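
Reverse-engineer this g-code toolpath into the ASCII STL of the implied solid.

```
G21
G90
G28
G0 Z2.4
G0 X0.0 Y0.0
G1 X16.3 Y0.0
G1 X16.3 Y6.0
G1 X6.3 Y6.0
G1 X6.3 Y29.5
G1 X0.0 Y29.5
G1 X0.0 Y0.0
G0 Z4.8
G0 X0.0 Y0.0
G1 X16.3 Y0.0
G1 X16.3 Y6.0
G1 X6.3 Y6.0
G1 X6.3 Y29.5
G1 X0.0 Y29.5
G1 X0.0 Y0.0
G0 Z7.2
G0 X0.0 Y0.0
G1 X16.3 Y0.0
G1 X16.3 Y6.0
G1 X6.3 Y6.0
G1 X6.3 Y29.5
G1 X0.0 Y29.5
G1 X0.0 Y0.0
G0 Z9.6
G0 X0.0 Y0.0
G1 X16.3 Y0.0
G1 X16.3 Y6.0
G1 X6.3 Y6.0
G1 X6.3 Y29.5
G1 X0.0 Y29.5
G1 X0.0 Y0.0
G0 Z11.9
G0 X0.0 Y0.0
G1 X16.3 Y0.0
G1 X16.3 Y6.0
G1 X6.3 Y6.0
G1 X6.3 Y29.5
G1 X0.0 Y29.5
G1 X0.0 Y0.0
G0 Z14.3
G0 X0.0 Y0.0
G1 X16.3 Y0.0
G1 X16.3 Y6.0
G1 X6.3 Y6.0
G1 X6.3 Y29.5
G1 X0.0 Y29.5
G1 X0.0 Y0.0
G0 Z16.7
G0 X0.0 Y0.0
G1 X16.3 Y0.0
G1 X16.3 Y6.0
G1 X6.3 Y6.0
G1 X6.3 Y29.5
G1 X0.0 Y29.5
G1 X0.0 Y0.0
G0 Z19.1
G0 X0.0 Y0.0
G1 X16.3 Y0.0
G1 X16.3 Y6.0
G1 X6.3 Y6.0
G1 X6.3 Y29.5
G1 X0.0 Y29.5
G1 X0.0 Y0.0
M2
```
solid part
  facet normal 0.0000 0.0000 -1.0000
    outer loop
      vertex 16.3 6.0 0.0
      vertex 16.3 0.0 0.0
      vertex 0.0 0.0 0.0
    endloop
  endfacet
  facet normal 0.0000 0.0000 -1.0000
    outer loop
      vertex 6.3 6.0 0.0
      vertex 16.3 6.0 0.0
      vertex 0.0 0.0 0.0
    endloop
  endfacet
  facet normal 0.0000 0.0000 -1.0000
    outer loop
      vertex 6.3 29.5 0.0
      vertex 6.3 6.0 0.0
      vertex 0.0 0.0 0.0
    endloop
  endfacet
  facet normal 0.0000 0.0000 -1.0000
    outer loop
      vertex 0.0 29.5 0.0
      vertex 6.3 29.5 0.0
      vertex 0.0 0.0 0.0
    endloop
  endfacet
  facet normal 0.0000 0.0000 1.0000
    outer loop
      vertex 0.0 0.0 19.1
      vertex 16.3 0.0 19.1
      vertex 16.3 6.0 19.1
    endloop
  endfacet
  facet normal 0.0000 0.0000 1.0000
    outer loop
      vertex 0.0 0.0 19.1
      vertex 16.3 6.0 19.1
      vertex 6.3 6.0 19.1
    endloop
  endfacet
  facet normal 0.0000 0.0000 1.0000
    outer loop
      vertex 0.0 0.0 19.1
      vertex 6.3 6.0 19.1
      vertex 6.3 29.5 19.1
    endloop
  endfacet
  facet normal 0.0000 0.0000 1.0000
    outer loop
      vertex 0.0 0.0 19.1
      vertex 6.3 29.5 19.1
      vertex 0.0 29.5 19.1
    endloop
  endfacet
  facet normal 0.0000 -1.0000 0.0000
    outer loop
      vertex 0.0 0.0 0.0
      vertex 16.3 0.0 0.0
      vertex 16.3 0.0 19.1
    endloop
  endfacet
  facet normal 0.0000 -1.0000 0.0000
    outer loop
      vertex 0.0 0.0 0.0
      vertex 16.3 0.0 19.1
      vertex 0.0 0.0 19.1
    endloop
  endfacet
  facet normal 1.0000 0.0000 0.0000
    outer loop
      vertex 16.3 0.0 0.0
      vertex 16.3 6.0 0.0
      vertex 16.3 6.0 19.1
    endloop
  endfacet
  facet normal 1.0000 0.0000 0.0000
    outer loop
      vertex 16.3 0.0 0.0
      vertex 16.3 6.0 19.1
      vertex 16.3 0.0 19.1
    endloop
  endfacet
  facet normal 0.0000 1.0000 0.0000
    outer loop
      vertex 16.3 6.0 0.0
      vertex 6.3 6.0 0.0
      vertex 6.3 6.0 19.1
    endloop
  endfacet
  facet normal 0.0000 1.0000 0.0000
    outer loop
      vertex 16.3 6.0 0.0
      vertex 6.3 6.0 19.1
      vertex 16.3 6.0 19.1
    endloop
  endfacet
  facet normal 1.0000 0.0000 0.0000
    outer loop
      vertex 6.3 6.0 0.0
      vertex 6.3 29.5 0.0
      vertex 6.3 29.5 19.1
    endloop
  endfacet
  facet normal 1.0000 0.0000 0.0000
    outer loop
      vertex 6.3 6.0 0.0
      vertex 6.3 29.5 19.1
      vertex 6.3 6.0 19.1
    endloop
  endfacet
  facet normal 0.0000 1.0000 0.0000
    outer loop
      vertex 6.3 29.5 0.0
      vertex 0.0 29.5 0.0
      vertex 0.0 29.5 19.1
    endloop
  endfacet
  facet normal 0.0000 1.0000 0.0000
    outer loop
      vertex 6.3 29.5 0.0
      vertex 0.0 29.5 19.1
      vertex 6.3 29.5 19.1
    endloop
  endfacet
  facet normal -1.0000 0.0000 0.0000
    outer loop
      vertex 0.0 29.5 0.0
      vertex 0.0 0.0 0.0
      vertex 0.0 0.0 19.1
    endloop
  endfacet
  facet normal -1.0000 0.0000 0.0000
    outer loop
      vertex 0.0 29.5 0.0
      vertex 0.0 0.0 19.1
      vertex 0.0 29.5 19.1
    endloop
  endfacet
endsolid part

The G0 Z moves step by Δz≈2.4 mm. Every layer's G1 loop is the same polygon, so the solid is a straight extrusion of it from z=0 to z≈19.1. Closing with flat bottom and top caps and triangulating gives 20 facets — an L-shaped prism: outer 16.3 × 29.5 mm, arm thicknesses ≈ 6 mm (horizontal) and 6.3 mm (vertical), extruded 19.1 mm in z.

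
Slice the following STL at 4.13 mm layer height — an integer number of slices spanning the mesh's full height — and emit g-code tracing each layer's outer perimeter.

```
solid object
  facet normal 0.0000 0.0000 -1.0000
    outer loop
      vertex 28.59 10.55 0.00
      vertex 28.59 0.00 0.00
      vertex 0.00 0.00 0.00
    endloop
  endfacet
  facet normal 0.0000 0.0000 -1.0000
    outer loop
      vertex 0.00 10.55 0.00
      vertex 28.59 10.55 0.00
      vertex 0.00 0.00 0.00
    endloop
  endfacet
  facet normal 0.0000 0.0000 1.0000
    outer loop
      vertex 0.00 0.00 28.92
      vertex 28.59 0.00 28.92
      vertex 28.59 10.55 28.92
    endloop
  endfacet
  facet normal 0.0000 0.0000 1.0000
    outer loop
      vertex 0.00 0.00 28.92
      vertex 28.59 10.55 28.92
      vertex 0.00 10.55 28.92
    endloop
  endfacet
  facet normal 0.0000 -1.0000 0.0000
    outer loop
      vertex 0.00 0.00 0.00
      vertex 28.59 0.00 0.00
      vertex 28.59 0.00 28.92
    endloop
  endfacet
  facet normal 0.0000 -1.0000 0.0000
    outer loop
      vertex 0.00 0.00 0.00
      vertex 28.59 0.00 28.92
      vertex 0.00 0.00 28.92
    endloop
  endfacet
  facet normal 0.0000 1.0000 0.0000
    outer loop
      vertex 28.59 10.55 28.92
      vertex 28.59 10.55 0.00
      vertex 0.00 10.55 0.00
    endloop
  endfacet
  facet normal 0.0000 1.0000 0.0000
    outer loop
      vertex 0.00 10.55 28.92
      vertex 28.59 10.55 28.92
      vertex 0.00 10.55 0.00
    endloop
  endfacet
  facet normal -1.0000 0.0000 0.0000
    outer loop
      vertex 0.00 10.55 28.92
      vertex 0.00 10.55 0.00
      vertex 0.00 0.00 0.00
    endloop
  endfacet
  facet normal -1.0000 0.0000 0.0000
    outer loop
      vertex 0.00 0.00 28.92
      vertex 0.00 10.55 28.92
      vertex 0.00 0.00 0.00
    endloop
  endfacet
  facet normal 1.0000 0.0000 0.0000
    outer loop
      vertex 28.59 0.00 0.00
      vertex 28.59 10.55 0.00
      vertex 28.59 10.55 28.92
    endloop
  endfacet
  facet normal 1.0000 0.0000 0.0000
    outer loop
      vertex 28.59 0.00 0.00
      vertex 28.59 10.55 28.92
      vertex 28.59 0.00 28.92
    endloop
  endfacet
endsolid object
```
; perimeter-only toolpath
G21 ; units = mm
G90 ; absolute positioning
G28 ; home
; layer 1
G0 Z4.13
G0 X0.00 Y0.00
G1 X28.59 Y0.00
G1 X28.59 Y10.55
G1 X0.00 Y10.55
G1 X0.00 Y0.00
; layer 2
G0 Z8.26
G0 X0.00 Y0.00
G1 X28.59 Y0.00
G1 X28.59 Y10.55
G1 X0.00 Y10.55
G1 X0.00 Y0.00
; layer 3
G0 Z12.39
G0 X0.00 Y0.00
G1 X28.59 Y0.00
G1 X28.59 Y10.55
G1 X0.00 Y10.55
G1 X0.00 Y0.00
; layer 4
G0 Z16.53
G0 X0.00 Y0.00
G1 X28.59 Y0.00
G1 X28.59 Y10.55
G1 X0.00 Y10.55
G1 X0.00 Y0.00
; layer 5
G0 Z20.66
G0 X0.00 Y0.00
G1 X28.59 Y0.00
G1 X28.59 Y10.55
G1 X0.00 Y10.55
G1 X0.00 Y0.00
; layer 6
G0 Z24.79
G0 X0.00 Y0.00
G1 X28.59 Y0.00
G1 X28.59 Y10.55
G1 X0.00 Y10.55
G1 X0.00 Y0.00
; layer 7
G0 Z28.92
G0 X0.00 Y0.00
G1 X28.59 Y0.00
G1 X28.59 Y10.55
G1 X0.00 Y10.55
G1 X0.00 Y0.00
M2 ; end

The solid is a rectangular box, roughly 28.6 × 10.6 mm footprint and 28.9 mm tall. Slicing at Δz = 4.13 mm — 7 equal slices spanning the solid's height, so layer i sits at z = i·h/7 — gives 7 non-empty perimeters. Each is a 4-segment closed polygon; G0 lifts to the layer z and rapids to the start vertex, then G1 traces the edges.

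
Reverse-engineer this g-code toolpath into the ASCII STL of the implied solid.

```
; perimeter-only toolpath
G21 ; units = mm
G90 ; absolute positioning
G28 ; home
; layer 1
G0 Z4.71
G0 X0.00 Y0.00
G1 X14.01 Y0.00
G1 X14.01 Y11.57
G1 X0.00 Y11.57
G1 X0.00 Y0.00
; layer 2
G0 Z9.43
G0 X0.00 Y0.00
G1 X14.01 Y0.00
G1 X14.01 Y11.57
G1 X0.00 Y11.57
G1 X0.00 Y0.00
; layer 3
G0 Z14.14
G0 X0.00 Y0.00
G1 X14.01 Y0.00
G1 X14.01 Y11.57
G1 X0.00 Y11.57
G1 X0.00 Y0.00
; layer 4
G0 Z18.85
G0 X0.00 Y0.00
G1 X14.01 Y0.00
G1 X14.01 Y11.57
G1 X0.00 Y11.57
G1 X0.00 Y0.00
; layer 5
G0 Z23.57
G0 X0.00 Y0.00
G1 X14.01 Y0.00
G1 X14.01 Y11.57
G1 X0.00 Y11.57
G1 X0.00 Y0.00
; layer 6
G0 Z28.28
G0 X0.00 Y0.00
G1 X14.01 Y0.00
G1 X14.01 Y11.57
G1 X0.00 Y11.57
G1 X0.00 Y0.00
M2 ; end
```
solid part
  facet normal 0.0000 0.0000 -1.0000
    outer loop
      vertex 14.01 11.57 0.00
      vertex 14.01 0.00 0.00
      vertex 0.00 0.00 0.00
    endloop
  endfacet
  facet normal 0.0000 0.0000 -1.0000
    outer loop
      vertex 0.00 11.57 0.00
      vertex 14.01 11.57 0.00
      vertex 0.00 0.00 0.00
    endloop
  endfacet
  facet normal 0.0000 0.0000 1.0000
    outer loop
      vertex 0.00 0.00 28.28
      vertex 14.01 0.00 28.28
      vertex 14.01 11.57 28.28
    endloop
  endfacet
  facet normal 0.0000 0.0000 1.0000
    outer loop
      vertex 0.00 0.00 28.28
      vertex 14.01 11.57 28.28
      vertex 0.00 11.57 28.28
    endloop
  endfacet
  facet normal 0.0000 -1.0000 0.0000
    outer loop
      vertex 0.00 0.00 0.00
      vertex 14.01 0.00 0.00
      vertex 14.01 0.00 28.28
    endloop
  endfacet
  facet normal 0.0000 -1.0000 0.0000
    outer loop
      vertex 0.00 0.00 0.00
      vertex 14.01 0.00 28.28
      vertex 0.00 0.00 28.28
    endloop
  endfacet
  facet normal 0.0000 1.0000 0.0000
    outer loop
      vertex 14.01 11.57 28.28
      vertex 14.01 11.57 0.00
      vertex 0.00 11.57 0.00
    endloop
  endfacet
  facet normal 0.0000 1.0000 0.0000
    outer loop
      vertex 0.00 11.57 28.28
      vertex 14.01 11.57 28.28
      vertex 0.00 11.57 0.00
    endloop
  endfacet
  facet normal -1.0000 0.0000 0.0000
    outer loop
      vertex 0.00 11.57 28.28
      vertex 0.00 11.57 0.00
      vertex 0.00 0.00 0.00
    endloop
  endfacet
  facet normal -1.0000 0.0000 0.0000
    outer loop
      vertex 0.00 0.00 28.28
      vertex 0.00 11.57 28.28
      vertex 0.00 0.00 0.00
    endloop
  endfacet
  facet normal 1.0000 0.0000 0.0000
    outer loop
      vertex 14.01 0.00 0.00
      vertex 14.01 11.57 0.00
      vertex 14.01 11.57 28.28
    endloop
  endfacet
  facet normal 1.0000 0.0000 0.0000
    outer loop
      vertex 14.01 0.00 0.00
      vertex 14.01 11.57 28.28
      vertex 14.01 0.00 28.28
    endloop
  endfacet
endsolid part

The G0 Z moves step by Δz≈4.71 mm. Every layer's G1 loop is the same polygon, so the solid is a straight extrusion of it from z=0 to z≈28.3. Closing with flat bottom and top caps and triangulating gives 12 facets — a rectangular box, roughly 14 × 11.6 mm footprint and 28.3 mm tall.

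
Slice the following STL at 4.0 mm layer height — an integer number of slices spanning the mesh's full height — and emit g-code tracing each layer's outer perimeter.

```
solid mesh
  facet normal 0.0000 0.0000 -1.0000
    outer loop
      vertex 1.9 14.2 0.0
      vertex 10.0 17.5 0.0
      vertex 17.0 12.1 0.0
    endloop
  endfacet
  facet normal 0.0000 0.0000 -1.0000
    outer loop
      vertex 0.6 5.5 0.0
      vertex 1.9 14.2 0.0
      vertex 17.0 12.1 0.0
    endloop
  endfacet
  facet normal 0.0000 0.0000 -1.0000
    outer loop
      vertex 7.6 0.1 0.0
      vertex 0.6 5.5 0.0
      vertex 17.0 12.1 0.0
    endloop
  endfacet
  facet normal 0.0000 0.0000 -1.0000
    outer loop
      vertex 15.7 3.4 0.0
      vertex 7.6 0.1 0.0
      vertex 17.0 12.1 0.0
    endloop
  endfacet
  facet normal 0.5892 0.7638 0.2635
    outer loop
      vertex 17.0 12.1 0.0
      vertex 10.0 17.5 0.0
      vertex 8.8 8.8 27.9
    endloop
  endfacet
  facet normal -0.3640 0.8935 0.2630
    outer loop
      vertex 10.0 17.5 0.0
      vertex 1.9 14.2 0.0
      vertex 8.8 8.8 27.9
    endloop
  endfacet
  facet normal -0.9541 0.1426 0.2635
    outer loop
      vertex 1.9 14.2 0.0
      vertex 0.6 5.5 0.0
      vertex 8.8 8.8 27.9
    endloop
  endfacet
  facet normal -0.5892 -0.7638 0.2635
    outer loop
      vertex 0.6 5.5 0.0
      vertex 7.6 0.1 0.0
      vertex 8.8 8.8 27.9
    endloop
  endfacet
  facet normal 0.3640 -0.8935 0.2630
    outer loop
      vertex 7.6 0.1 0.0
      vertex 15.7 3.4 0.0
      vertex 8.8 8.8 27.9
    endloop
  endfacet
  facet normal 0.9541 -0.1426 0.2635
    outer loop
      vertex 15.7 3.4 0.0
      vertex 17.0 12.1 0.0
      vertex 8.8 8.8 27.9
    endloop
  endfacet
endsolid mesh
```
; perimeter-only toolpath
G21 ; units = mm
G90 ; absolute positioning
G28 ; home
; layer 1
G0 Z4.0
G0 X15.8 Y11.6
G1 X9.8 Y16.3
G1 X2.9 Y13.4
G1 X1.8 Y6.0
G1 X7.8 Y1.3
G1 X14.7 Y4.2
G1 X15.8 Y11.6
; layer 2
G0 Z8.0
G0 X14.7 Y11.2
G1 X9.7 Y15.0
G1 X3.9 Y12.7
G1 X2.9 Y6.4
G1 X7.9 Y2.6
G1 X13.7 Y4.9
G1 X14.7 Y11.2
; layer 3
G0 Z12.0
G0 X13.5 Y10.7
G1 X9.5 Y13.8
G1 X4.9 Y11.9
G1 X4.1 Y6.9
G1 X8.1 Y3.8
G1 X12.7 Y5.7
G1 X13.5 Y10.7
; layer 4
G0 Z15.9
G0 X12.3 Y10.2
G1 X9.3 Y12.5
G1 X5.8 Y11.1
G1 X5.3 Y7.4
G1 X8.3 Y5.1
G1 X11.8 Y6.5
G1 X12.3 Y10.2
; layer 5
G0 Z19.9
G0 X11.1 Y9.7
G1 X9.1 Y11.3
G1 X6.8 Y10.3
G1 X6.5 Y7.9
G1 X8.5 Y6.3
G1 X10.8 Y7.3
G1 X11.1 Y9.7
; layer 6
G0 Z23.9
G0 X10.0 Y9.3
G1 X9.0 Y10.0
G1 X7.8 Y9.6
G1 X7.6 Y8.3
G1 X8.6 Y7.6
G1 X9.8 Y8.0
G1 X10.0 Y9.3
M2 ; end

The solid is a regular 6-sided pyramid, base circumscribed radius ≈ 8.8 mm, apex at z ≈ 27.9 mm. Slicing at Δz = 4.0 mm — 7 equal slices spanning the solid's height, so layer i sits at z = i·h/7 — gives 6 non-empty perimeters. Each is a 6-segment closed polygon; G0 lifts to the layer z and rapids to the start vertex, then G1 traces the edges. The cross-section shrinks linearly with z (the slice at the apex is degenerate and omitted).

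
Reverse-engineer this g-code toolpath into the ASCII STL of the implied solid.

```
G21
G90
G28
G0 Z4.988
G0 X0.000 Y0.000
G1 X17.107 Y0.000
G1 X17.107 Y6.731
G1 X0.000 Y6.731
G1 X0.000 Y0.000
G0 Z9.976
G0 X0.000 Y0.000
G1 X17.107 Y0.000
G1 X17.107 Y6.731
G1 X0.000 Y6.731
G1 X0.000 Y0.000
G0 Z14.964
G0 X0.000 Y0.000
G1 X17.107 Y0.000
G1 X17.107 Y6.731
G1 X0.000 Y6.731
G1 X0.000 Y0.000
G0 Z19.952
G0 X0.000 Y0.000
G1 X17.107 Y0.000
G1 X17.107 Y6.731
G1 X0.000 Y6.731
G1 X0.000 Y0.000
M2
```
solid part
  facet normal 0.0000 0.0000 -1.0000
    outer loop
      vertex 17.107 6.731 0.000
      vertex 17.107 0.000 0.000
      vertex 0.000 0.000 0.000
    endloop
  endfacet
  facet normal 0.0000 0.0000 -1.0000
    outer loop
      vertex 0.000 6.731 0.000
      vertex 17.107 6.731 0.000
      vertex 0.000 0.000 0.000
    endloop
  endfacet
  facet normal 0.0000 0.0000 1.0000
    outer loop
      vertex 0.000 0.000 19.952
      vertex 17.107 0.000 19.952
      vertex 17.107 6.731 19.952
    endloop
  endfacet
  facet normal 0.0000 0.0000 1.0000
    outer loop
      vertex 0.000 0.000 19.952
      vertex 17.107 6.731 19.952
      vertex 0.000 6.731 19.952
    endloop
  endfacet
  facet normal 0.0000 -1.0000 0.0000
    outer loop
      vertex 0.000 0.000 0.000
      vertex 17.107 0.000 0.000
      vertex 17.107 0.000 19.952
    endloop
  endfacet
  facet normal 0.0000 -1.0000 0.0000
    outer loop
      vertex 0.000 0.000 0.000
      vertex 17.107 0.000 19.952
      vertex 0.000 0.000 19.952
    endloop
  endfacet
  facet normal 0.0000 1.0000 0.0000
    outer loop
      vertex 17.107 6.731 19.952
      vertex 17.107 6.731 0.000
      vertex 0.000 6.731 0.000
    endloop
  endfacet
  facet normal 0.0000 1.0000 0.0000
    outer loop
      vertex 0.000 6.731 19.952
      vertex 17.107 6.731 19.952
      vertex 0.000 6.731 0.000
    endloop
  endfacet
  facet normal -1.0000 0.0000 0.0000
    outer loop
      vertex 0.000 6.731 19.952
      vertex 0.000 6.731 0.000
      vertex 0.000 0.000 0.000
    endloop
  endfacet
  facet normal -1.0000 0.0000 0.0000
    outer loop
      vertex 0.000 0.000 19.952
      vertex 0.000 6.731 19.952
      vertex 0.000 0.000 0.000
    endloop
  endfacet
  facet normal 1.0000 0.0000 0.0000
    outer loop
      vertex 17.107 0.000 0.000
      vertex 17.107 6.731 0.000
      vertex 17.107 6.731 19.952
    endloop
  endfacet
  facet normal 1.0000 0.0000 0.0000
    outer loop
      vertex 17.107 0.000 0.000
      vertex 17.107 6.731 19.952
      vertex 17.107 0.000 19.952
    endloop
  endfacet
endsolid part

The G0 Z moves step by Δz≈4.988 mm. Every layer's G1 loop is the same polygon, so the solid is a straight extrusion of it from z=0 to z≈20. Closing with flat bottom and top caps and triangulating gives 12 facets — a rectangular box, roughly 17.1 × 6.73 mm footprint and 20 mm tall.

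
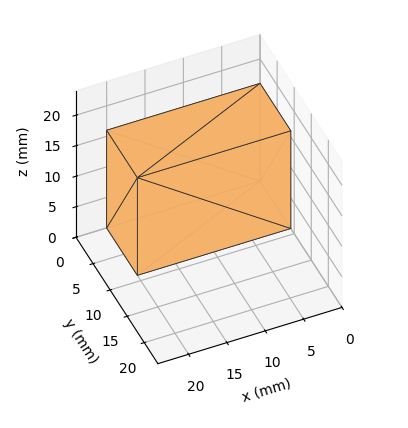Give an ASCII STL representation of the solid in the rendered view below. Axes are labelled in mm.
Reading the render: the shape is a rectangular box, roughly 20 × 9 mm footprint and 16 mm tall (dimensions read to the nearest mm from the axis ticks). For the STL, each face is triangulated and given an outward normal.

solid part
  facet normal 0.0000 0.0000 -1.0000
    outer loop
      vertex 20.000 9.000 0.000
      vertex 20.000 0.000 0.000
      vertex 0.000 0.000 0.000
    endloop
  endfacet
  facet normal 0.0000 0.0000 -1.0000
    outer loop
      vertex 0.000 9.000 0.000
      vertex 20.000 9.000 0.000
      vertex 0.000 0.000 0.000
    endloop
  endfacet
  facet normal 0.0000 0.0000 1.0000
    outer loop
      vertex 0.000 0.000 16.000
      vertex 20.000 0.000 16.000
      vertex 20.000 9.000 16.000
    endloop
  endfacet
  facet normal 0.0000 0.0000 1.0000
    outer loop
      vertex 0.000 0.000 16.000
      vertex 20.000 9.000 16.000
      vertex 0.000 9.000 16.000
    endloop
  endfacet
  facet normal 0.0000 -1.0000 0.0000
    outer loop
      vertex 0.000 0.000 0.000
      vertex 20.000 0.000 0.000
      vertex 20.000 0.000 16.000
    endloop
  endfacet
  facet normal 0.0000 -1.0000 0.0000
    outer loop
      vertex 0.000 0.000 0.000
      vertex 20.000 0.000 16.000
      vertex 0.000 0.000 16.000
    endloop
  endfacet
  facet normal 0.0000 1.0000 0.0000
    outer loop
      vertex 20.000 9.000 16.000
      vertex 20.000 9.000 0.000
      vertex 0.000 9.000 0.000
    endloop
  endfacet
  facet normal 0.0000 1.0000 0.0000
    outer loop
      vertex 0.000 9.000 16.000
      vertex 20.000 9.000 16.000
      vertex 0.000 9.000 0.000
    endloop
  endfacet
  facet normal -1.0000 0.0000 0.0000
    outer loop
      vertex 0.000 9.000 16.000
      vertex 0.000 9.000 0.000
      vertex 0.000 0.000 0.000
    endloop
  endfacet
  facet normal -1.0000 0.0000 0.0000
    outer loop
      vertex 0.000 0.000 16.000
      vertex 0.000 9.000 16.000
      vertex 0.000 0.000 0.000
    endloop
  endfacet
  facet normal 1.0000 0.0000 0.0000
    outer loop
      vertex 20.000 0.000 0.000
      vertex 20.000 9.000 0.000
      vertex 20.000 9.000 16.000
    endloop
  endfacet
  facet normal 1.0000 0.0000 0.0000
    outer loop
      vertex 20.000 0.000 0.000
      vertex 20.000 9.000 16.000
      vertex 20.000 0.000 16.000
    endloop
  endfacet
endsolid part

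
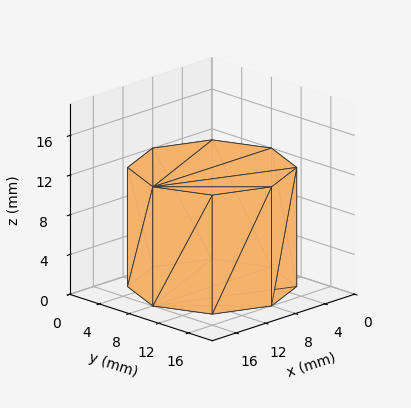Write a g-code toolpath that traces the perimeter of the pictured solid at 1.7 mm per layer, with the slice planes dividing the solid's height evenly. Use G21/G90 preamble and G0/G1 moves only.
Reading the render: the shape is a regular 8-sided prism (a cylinder approximated with 8 flat sides), circumscribed radius ≈ 8 mm, height ≈ 12 mm (dimensions read to the nearest mm from the axis ticks). For the g-code, the solid's height is divided into equal slices at the stated Δz and each level perimeter traced with G1 moves after a G0 lift.

; perimeter-only toolpath
G21 ; units = mm
G90 ; absolute positioning
G28 ; home
; layer 1
G0 Z1.7
G0 X16.0 Y8.0
G1 X13.7 Y13.7
G1 X8.0 Y16.0
G1 X2.3 Y13.7
G1 X0.0 Y8.0
G1 X2.3 Y2.3
G1 X8.0 Y0.0
G1 X13.7 Y2.3
G1 X16.0 Y8.0
; layer 2
G0 Z3.4
G0 X16.0 Y8.0
G1 X13.7 Y13.7
G1 X8.0 Y16.0
G1 X2.3 Y13.7
G1 X0.0 Y8.0
G1 X2.3 Y2.3
G1 X8.0 Y0.0
G1 X13.7 Y2.3
G1 X16.0 Y8.0
; layer 3
G0 Z5.1
G0 X16.0 Y8.0
G1 X13.7 Y13.7
G1 X8.0 Y16.0
G1 X2.3 Y13.7
G1 X0.0 Y8.0
G1 X2.3 Y2.3
G1 X8.0 Y0.0
G1 X13.7 Y2.3
G1 X16.0 Y8.0
; layer 4
G0 Z6.9
G0 X16.0 Y8.0
G1 X13.7 Y13.7
G1 X8.0 Y16.0
G1 X2.3 Y13.7
G1 X0.0 Y8.0
G1 X2.3 Y2.3
G1 X8.0 Y0.0
G1 X13.7 Y2.3
G1 X16.0 Y8.0
; layer 5
G0 Z8.6
G0 X16.0 Y8.0
G1 X13.7 Y13.7
G1 X8.0 Y16.0
G1 X2.3 Y13.7
G1 X0.0 Y8.0
G1 X2.3 Y2.3
G1 X8.0 Y0.0
G1 X13.7 Y2.3
G1 X16.0 Y8.0
; layer 6
G0 Z10.3
G0 X16.0 Y8.0
G1 X13.7 Y13.7
G1 X8.0 Y16.0
G1 X2.3 Y13.7
G1 X0.0 Y8.0
G1 X2.3 Y2.3
G1 X8.0 Y0.0
G1 X13.7 Y2.3
G1 X16.0 Y8.0
; layer 7
G0 Z12.0
G0 X16.0 Y8.0
G1 X13.7 Y13.7
G1 X8.0 Y16.0
G1 X2.3 Y13.7
G1 X0.0 Y8.0
G1 X2.3 Y2.3
G1 X8.0 Y0.0
G1 X13.7 Y2.3
G1 X16.0 Y8.0
M2 ; end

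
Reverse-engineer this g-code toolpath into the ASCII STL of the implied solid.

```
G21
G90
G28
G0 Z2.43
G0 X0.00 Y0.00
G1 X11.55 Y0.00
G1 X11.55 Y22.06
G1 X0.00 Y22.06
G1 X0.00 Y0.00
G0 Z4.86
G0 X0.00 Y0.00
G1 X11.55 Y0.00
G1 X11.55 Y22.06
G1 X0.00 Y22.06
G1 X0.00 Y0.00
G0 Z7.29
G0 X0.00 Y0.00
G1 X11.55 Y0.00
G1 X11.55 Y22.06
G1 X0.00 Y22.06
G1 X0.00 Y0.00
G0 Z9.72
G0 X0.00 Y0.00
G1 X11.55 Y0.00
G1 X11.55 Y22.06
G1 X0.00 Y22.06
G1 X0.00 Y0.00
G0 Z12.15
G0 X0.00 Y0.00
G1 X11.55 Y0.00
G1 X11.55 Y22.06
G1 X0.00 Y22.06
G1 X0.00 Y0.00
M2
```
solid part
  facet normal 0.0000 0.0000 -1.0000
    outer loop
      vertex 11.55 22.06 0.00
      vertex 11.55 0.00 0.00
      vertex 0.00 0.00 0.00
    endloop
  endfacet
  facet normal 0.0000 0.0000 -1.0000
    outer loop
      vertex 0.00 22.06 0.00
      vertex 11.55 22.06 0.00
      vertex 0.00 0.00 0.00
    endloop
  endfacet
  facet normal 0.0000 0.0000 1.0000
    outer loop
      vertex 0.00 0.00 12.15
      vertex 11.55 0.00 12.15
      vertex 11.55 22.06 12.15
    endloop
  endfacet
  facet normal 0.0000 0.0000 1.0000
    outer loop
      vertex 0.00 0.00 12.15
      vertex 11.55 22.06 12.15
      vertex 0.00 22.06 12.15
    endloop
  endfacet
  facet normal 0.0000 -1.0000 0.0000
    outer loop
      vertex 0.00 0.00 0.00
      vertex 11.55 0.00 0.00
      vertex 11.55 0.00 12.15
    endloop
  endfacet
  facet normal 0.0000 -1.0000 0.0000
    outer loop
      vertex 0.00 0.00 0.00
      vertex 11.55 0.00 12.15
      vertex 0.00 0.00 12.15
    endloop
  endfacet
  facet normal 0.0000 1.0000 0.0000
    outer loop
      vertex 11.55 22.06 12.15
      vertex 11.55 22.06 0.00
      vertex 0.00 22.06 0.00
    endloop
  endfacet
  facet normal 0.0000 1.0000 0.0000
    outer loop
      vertex 0.00 22.06 12.15
      vertex 11.55 22.06 12.15
      vertex 0.00 22.06 0.00
    endloop
  endfacet
  facet normal -1.0000 0.0000 0.0000
    outer loop
      vertex 0.00 22.06 12.15
      vertex 0.00 22.06 0.00
      vertex 0.00 0.00 0.00
    endloop
  endfacet
  facet normal -1.0000 0.0000 0.0000
    outer loop
      vertex 0.00 0.00 12.15
      vertex 0.00 22.06 12.15
      vertex 0.00 0.00 0.00
    endloop
  endfacet
  facet normal 1.0000 0.0000 0.0000
    outer loop
      vertex 11.55 0.00 0.00
      vertex 11.55 22.06 0.00
      vertex 11.55 22.06 12.15
    endloop
  endfacet
  facet normal 1.0000 0.0000 0.0000
    outer loop
      vertex 11.55 0.00 0.00
      vertex 11.55 22.06 12.15
      vertex 11.55 0.00 12.15
    endloop
  endfacet
endsolid part

The G0 Z moves step by Δz≈2.43 mm. Every layer's G1 loop is the same polygon, so the solid is a straight extrusion of it from z=0 to z≈12.2. Closing with flat bottom and top caps and triangulating gives 12 facets — a rectangular box, roughly 11.6 × 22.1 mm footprint and 12.2 mm tall.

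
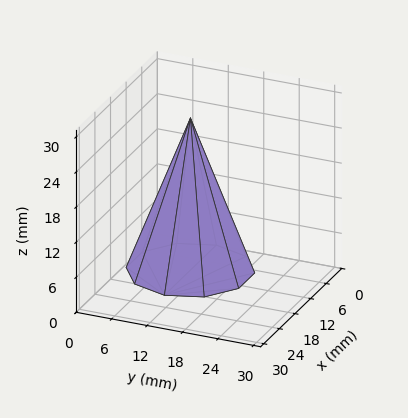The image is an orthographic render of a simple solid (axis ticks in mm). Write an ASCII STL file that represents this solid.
Reading the render: the shape is a regular 10-sided pyramid, base circumscribed radius ≈ 10 mm, apex at z ≈ 26 mm (dimensions read to the nearest mm from the axis ticks). For the STL, each face is triangulated and given an outward normal.

solid part
  facet normal 0.0000 0.0000 -1.0000
    outer loop
      vertex 13.090 19.511 0.000
      vertex 18.090 15.878 0.000
      vertex 20.000 10.000 0.000
    endloop
  endfacet
  facet normal 0.0000 0.0000 -1.0000
    outer loop
      vertex 6.910 19.511 0.000
      vertex 13.090 19.511 0.000
      vertex 20.000 10.000 0.000
    endloop
  endfacet
  facet normal 0.0000 0.0000 -1.0000
    outer loop
      vertex 1.910 15.878 0.000
      vertex 6.910 19.511 0.000
      vertex 20.000 10.000 0.000
    endloop
  endfacet
  facet normal 0.0000 0.0000 -1.0000
    outer loop
      vertex 0.000 10.000 0.000
      vertex 1.910 15.878 0.000
      vertex 20.000 10.000 0.000
    endloop
  endfacet
  facet normal 0.0000 0.0000 -1.0000
    outer loop
      vertex 1.910 4.122 0.000
      vertex 0.000 10.000 0.000
      vertex 20.000 10.000 0.000
    endloop
  endfacet
  facet normal 0.0000 0.0000 -1.0000
    outer loop
      vertex 6.910 0.489 0.000
      vertex 1.910 4.122 0.000
      vertex 20.000 10.000 0.000
    endloop
  endfacet
  facet normal 0.0000 0.0000 -1.0000
    outer loop
      vertex 13.090 0.489 0.000
      vertex 6.910 0.489 0.000
      vertex 20.000 10.000 0.000
    endloop
  endfacet
  facet normal 0.0000 0.0000 -1.0000
    outer loop
      vertex 18.090 4.122 0.000
      vertex 13.090 0.489 0.000
      vertex 20.000 10.000 0.000
    endloop
  endfacet
  facet normal 0.8932 0.2902 0.3435
    outer loop
      vertex 20.000 10.000 0.000
      vertex 18.090 15.878 0.000
      vertex 10.000 10.000 26.000
    endloop
  endfacet
  facet normal 0.5520 0.7598 0.3435
    outer loop
      vertex 18.090 15.878 0.000
      vertex 13.090 19.511 0.000
      vertex 10.000 10.000 26.000
    endloop
  endfacet
  facet normal 0.0000 0.9391 0.3435
    outer loop
      vertex 13.090 19.511 0.000
      vertex 6.910 19.511 0.000
      vertex 10.000 10.000 26.000
    endloop
  endfacet
  facet normal -0.5520 0.7598 0.3435
    outer loop
      vertex 6.910 19.511 0.000
      vertex 1.910 15.878 0.000
      vertex 10.000 10.000 26.000
    endloop
  endfacet
  facet normal -0.8932 0.2902 0.3435
    outer loop
      vertex 1.910 15.878 0.000
      vertex 0.000 10.000 0.000
      vertex 10.000 10.000 26.000
    endloop
  endfacet
  facet normal -0.8932 -0.2902 0.3435
    outer loop
      vertex 0.000 10.000 0.000
      vertex 1.910 4.122 0.000
      vertex 10.000 10.000 26.000
    endloop
  endfacet
  facet normal -0.5520 -0.7598 0.3435
    outer loop
      vertex 1.910 4.122 0.000
      vertex 6.910 0.489 0.000
      vertex 10.000 10.000 26.000
    endloop
  endfacet
  facet normal 0.0000 -0.9391 0.3435
    outer loop
      vertex 6.910 0.489 0.000
      vertex 13.090 0.489 0.000
      vertex 10.000 10.000 26.000
    endloop
  endfacet
  facet normal 0.5520 -0.7598 0.3435
    outer loop
      vertex 13.090 0.489 0.000
      vertex 18.090 4.122 0.000
      vertex 10.000 10.000 26.000
    endloop
  endfacet
  facet normal 0.8932 -0.2902 0.3435
    outer loop
      vertex 18.090 4.122 0.000
      vertex 20.000 10.000 0.000
      vertex 10.000 10.000 26.000
    endloop
  endfacet
endsolid part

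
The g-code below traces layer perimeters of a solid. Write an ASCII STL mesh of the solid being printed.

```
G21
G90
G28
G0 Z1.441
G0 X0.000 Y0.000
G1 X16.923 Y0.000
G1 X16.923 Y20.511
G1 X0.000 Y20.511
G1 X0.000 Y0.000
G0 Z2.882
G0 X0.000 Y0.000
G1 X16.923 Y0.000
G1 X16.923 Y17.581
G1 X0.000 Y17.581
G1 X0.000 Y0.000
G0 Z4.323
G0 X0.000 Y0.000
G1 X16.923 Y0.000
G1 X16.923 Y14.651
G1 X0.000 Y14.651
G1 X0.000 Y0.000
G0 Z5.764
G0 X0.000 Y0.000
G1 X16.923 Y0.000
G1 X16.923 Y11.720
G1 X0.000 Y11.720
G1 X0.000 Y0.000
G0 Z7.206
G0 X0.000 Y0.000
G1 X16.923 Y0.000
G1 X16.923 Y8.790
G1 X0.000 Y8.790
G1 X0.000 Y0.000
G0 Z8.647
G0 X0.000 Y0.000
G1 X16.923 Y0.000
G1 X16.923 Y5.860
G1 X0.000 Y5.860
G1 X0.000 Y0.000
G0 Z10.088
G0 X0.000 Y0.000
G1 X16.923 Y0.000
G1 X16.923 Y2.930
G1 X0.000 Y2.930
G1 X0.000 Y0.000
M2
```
solid part
  facet normal 0.0000 0.0000 -1.0000
    outer loop
      vertex 16.923 23.441 0.000
      vertex 16.923 0.000 0.000
      vertex 0.000 0.000 0.000
    endloop
  endfacet
  facet normal 0.0000 0.0000 -1.0000
    outer loop
      vertex 0.000 23.441 0.000
      vertex 16.923 23.441 0.000
      vertex 0.000 0.000 0.000
    endloop
  endfacet
  facet normal 0.0000 -1.0000 0.0000
    outer loop
      vertex 0.000 0.000 0.000
      vertex 16.923 0.000 0.000
      vertex 16.923 0.000 11.529
    endloop
  endfacet
  facet normal 0.0000 -1.0000 0.0000
    outer loop
      vertex 0.000 0.000 0.000
      vertex 16.923 0.000 11.529
      vertex 0.000 0.000 11.529
    endloop
  endfacet
  facet normal 0.0000 0.4413 0.8973
    outer loop
      vertex 0.000 0.000 11.529
      vertex 16.923 0.000 11.529
      vertex 16.923 23.441 0.000
    endloop
  endfacet
  facet normal 0.0000 0.4413 0.8973
    outer loop
      vertex 0.000 0.000 11.529
      vertex 16.923 23.441 0.000
      vertex 0.000 23.441 0.000
    endloop
  endfacet
  facet normal -1.0000 0.0000 0.0000
    outer loop
      vertex 0.000 0.000 11.529
      vertex 0.000 23.441 0.000
      vertex 0.000 0.000 0.000
    endloop
  endfacet
  facet normal 1.0000 0.0000 0.0000
    outer loop
      vertex 16.923 0.000 0.000
      vertex 16.923 23.441 0.000
      vertex 16.923 0.000 11.529
    endloop
  endfacet
endsolid part

The G0 Z moves step by Δz≈1.441 mm. The G1 loops shrink linearly with z, so the solid tapers from its base footprint up to z≈11.5. Closing with a flat bottom cap and the tapered top and triangulating gives 8 facets — a wedge (ramp): 16.9 × 23.4 mm base, rising to 11.5 mm along the y=0 edge and sloping linearly to z=0 at y=23.4.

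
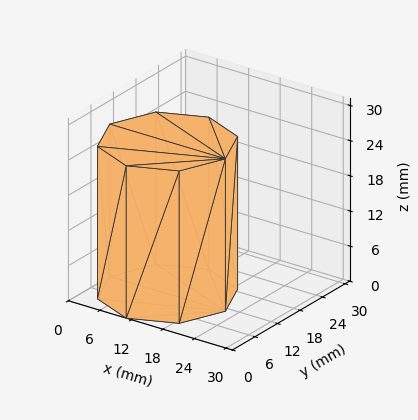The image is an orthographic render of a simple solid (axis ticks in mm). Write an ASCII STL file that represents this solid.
Reading the render: the shape is a regular 8-sided prism (a cylinder approximated with 8 flat sides), circumscribed radius ≈ 11 mm, height ≈ 26 mm (dimensions read to the nearest mm from the axis ticks). For the STL, each face is triangulated and given an outward normal.

solid part
  facet normal 0.0000 0.0000 -1.0000
    outer loop
      vertex 11.00 22.00 0.00
      vertex 18.78 18.78 0.00
      vertex 22.00 11.00 0.00
    endloop
  endfacet
  facet normal 0.0000 0.0000 -1.0000
    outer loop
      vertex 3.22 18.78 0.00
      vertex 11.00 22.00 0.00
      vertex 22.00 11.00 0.00
    endloop
  endfacet
  facet normal 0.0000 0.0000 -1.0000
    outer loop
      vertex 0.00 11.00 0.00
      vertex 3.22 18.78 0.00
      vertex 22.00 11.00 0.00
    endloop
  endfacet
  facet normal 0.0000 0.0000 -1.0000
    outer loop
      vertex 3.22 3.22 0.00
      vertex 0.00 11.00 0.00
      vertex 22.00 11.00 0.00
    endloop
  endfacet
  facet normal 0.0000 0.0000 -1.0000
    outer loop
      vertex 11.00 0.00 0.00
      vertex 3.22 3.22 0.00
      vertex 22.00 11.00 0.00
    endloop
  endfacet
  facet normal 0.0000 0.0000 -1.0000
    outer loop
      vertex 18.78 3.22 0.00
      vertex 11.00 0.00 0.00
      vertex 22.00 11.00 0.00
    endloop
  endfacet
  facet normal 0.0000 0.0000 1.0000
    outer loop
      vertex 22.00 11.00 26.00
      vertex 18.78 18.78 26.00
      vertex 11.00 22.00 26.00
    endloop
  endfacet
  facet normal 0.0000 0.0000 1.0000
    outer loop
      vertex 22.00 11.00 26.00
      vertex 11.00 22.00 26.00
      vertex 3.22 18.78 26.00
    endloop
  endfacet
  facet normal 0.0000 0.0000 1.0000
    outer loop
      vertex 22.00 11.00 26.00
      vertex 3.22 18.78 26.00
      vertex 0.00 11.00 26.00
    endloop
  endfacet
  facet normal 0.0000 0.0000 1.0000
    outer loop
      vertex 22.00 11.00 26.00
      vertex 0.00 11.00 26.00
      vertex 3.22 3.22 26.00
    endloop
  endfacet
  facet normal 0.0000 0.0000 1.0000
    outer loop
      vertex 22.00 11.00 26.00
      vertex 3.22 3.22 26.00
      vertex 11.00 0.00 26.00
    endloop
  endfacet
  facet normal 0.0000 0.0000 1.0000
    outer loop
      vertex 22.00 11.00 26.00
      vertex 11.00 0.00 26.00
      vertex 18.78 3.22 26.00
    endloop
  endfacet
  facet normal 0.9240 0.3824 0.0000
    outer loop
      vertex 22.00 11.00 0.00
      vertex 18.78 18.78 0.00
      vertex 18.78 18.78 26.00
    endloop
  endfacet
  facet normal 0.9240 0.3824 0.0000
    outer loop
      vertex 22.00 11.00 0.00
      vertex 18.78 18.78 26.00
      vertex 22.00 11.00 26.00
    endloop
  endfacet
  facet normal 0.3824 0.9240 0.0000
    outer loop
      vertex 18.78 18.78 0.00
      vertex 11.00 22.00 0.00
      vertex 11.00 22.00 26.00
    endloop
  endfacet
  facet normal 0.3824 0.9240 0.0000
    outer loop
      vertex 18.78 18.78 0.00
      vertex 11.00 22.00 26.00
      vertex 18.78 18.78 26.00
    endloop
  endfacet
  facet normal -0.3824 0.9240 0.0000
    outer loop
      vertex 11.00 22.00 0.00
      vertex 3.22 18.78 0.00
      vertex 3.22 18.78 26.00
    endloop
  endfacet
  facet normal -0.3824 0.9240 0.0000
    outer loop
      vertex 11.00 22.00 0.00
      vertex 3.22 18.78 26.00
      vertex 11.00 22.00 26.00
    endloop
  endfacet
  facet normal -0.9240 0.3824 0.0000
    outer loop
      vertex 3.22 18.78 0.00
      vertex 0.00 11.00 0.00
      vertex 0.00 11.00 26.00
    endloop
  endfacet
  facet normal -0.9240 0.3824 0.0000
    outer loop
      vertex 3.22 18.78 0.00
      vertex 0.00 11.00 26.00
      vertex 3.22 18.78 26.00
    endloop
  endfacet
  facet normal -0.9240 -0.3824 0.0000
    outer loop
      vertex 0.00 11.00 0.00
      vertex 3.22 3.22 0.00
      vertex 3.22 3.22 26.00
    endloop
  endfacet
  facet normal -0.9240 -0.3824 0.0000
    outer loop
      vertex 0.00 11.00 0.00
      vertex 3.22 3.22 26.00
      vertex 0.00 11.00 26.00
    endloop
  endfacet
  facet normal -0.3824 -0.9240 0.0000
    outer loop
      vertex 3.22 3.22 0.00
      vertex 11.00 0.00 0.00
      vertex 11.00 0.00 26.00
    endloop
  endfacet
  facet normal -0.3824 -0.9240 0.0000
    outer loop
      vertex 3.22 3.22 0.00
      vertex 11.00 0.00 26.00
      vertex 3.22 3.22 26.00
    endloop
  endfacet
  facet normal 0.3824 -0.9240 0.0000
    outer loop
      vertex 11.00 0.00 0.00
      vertex 18.78 3.22 0.00
      vertex 18.78 3.22 26.00
    endloop
  endfacet
  facet normal 0.3824 -0.9240 0.0000
    outer loop
      vertex 11.00 0.00 0.00
      vertex 18.78 3.22 26.00
      vertex 11.00 0.00 26.00
    endloop
  endfacet
  facet normal 0.9240 -0.3824 0.0000
    outer loop
      vertex 18.78 3.22 0.00
      vertex 22.00 11.00 0.00
      vertex 22.00 11.00 26.00
    endloop
  endfacet
  facet normal 0.9240 -0.3824 0.0000
    outer loop
      vertex 18.78 3.22 0.00
      vertex 22.00 11.00 26.00
      vertex 18.78 3.22 26.00
    endloop
  endfacet
endsolid part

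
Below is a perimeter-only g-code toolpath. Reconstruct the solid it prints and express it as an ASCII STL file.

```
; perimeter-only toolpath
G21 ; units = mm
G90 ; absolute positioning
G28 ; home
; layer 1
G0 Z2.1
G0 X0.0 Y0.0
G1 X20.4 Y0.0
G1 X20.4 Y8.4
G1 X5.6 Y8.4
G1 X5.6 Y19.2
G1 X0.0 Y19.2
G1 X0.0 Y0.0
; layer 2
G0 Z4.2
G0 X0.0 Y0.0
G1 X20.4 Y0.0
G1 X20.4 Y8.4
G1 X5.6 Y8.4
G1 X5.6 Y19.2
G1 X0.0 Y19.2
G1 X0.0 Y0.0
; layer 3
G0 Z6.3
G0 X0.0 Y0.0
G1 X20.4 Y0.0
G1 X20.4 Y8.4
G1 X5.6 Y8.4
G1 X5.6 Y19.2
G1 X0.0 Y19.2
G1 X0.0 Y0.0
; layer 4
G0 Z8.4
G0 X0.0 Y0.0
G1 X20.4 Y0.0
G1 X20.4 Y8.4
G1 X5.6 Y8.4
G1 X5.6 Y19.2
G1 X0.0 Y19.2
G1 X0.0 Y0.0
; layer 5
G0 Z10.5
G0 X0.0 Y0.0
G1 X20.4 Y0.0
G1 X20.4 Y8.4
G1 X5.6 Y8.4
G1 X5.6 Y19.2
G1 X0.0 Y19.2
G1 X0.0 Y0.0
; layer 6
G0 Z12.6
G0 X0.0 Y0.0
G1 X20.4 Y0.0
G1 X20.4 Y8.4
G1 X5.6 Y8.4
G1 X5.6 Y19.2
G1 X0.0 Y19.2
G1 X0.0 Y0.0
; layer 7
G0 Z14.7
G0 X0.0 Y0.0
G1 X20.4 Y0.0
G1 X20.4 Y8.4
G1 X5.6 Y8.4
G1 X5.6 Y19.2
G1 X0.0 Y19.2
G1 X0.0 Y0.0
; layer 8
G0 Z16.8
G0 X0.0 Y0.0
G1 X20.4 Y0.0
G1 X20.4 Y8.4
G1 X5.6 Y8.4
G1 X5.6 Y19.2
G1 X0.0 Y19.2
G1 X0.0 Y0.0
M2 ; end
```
solid part
  facet normal 0.0000 0.0000 -1.0000
    outer loop
      vertex 20.4 8.4 0.0
      vertex 20.4 0.0 0.0
      vertex 0.0 0.0 0.0
    endloop
  endfacet
  facet normal 0.0000 0.0000 -1.0000
    outer loop
      vertex 5.6 8.4 0.0
      vertex 20.4 8.4 0.0
      vertex 0.0 0.0 0.0
    endloop
  endfacet
  facet normal 0.0000 0.0000 -1.0000
    outer loop
      vertex 5.6 19.2 0.0
      vertex 5.6 8.4 0.0
      vertex 0.0 0.0 0.0
    endloop
  endfacet
  facet normal 0.0000 0.0000 -1.0000
    outer loop
      vertex 0.0 19.2 0.0
      vertex 5.6 19.2 0.0
      vertex 0.0 0.0 0.0
    endloop
  endfacet
  facet normal 0.0000 0.0000 1.0000
    outer loop
      vertex 0.0 0.0 16.8
      vertex 20.4 0.0 16.8
      vertex 20.4 8.4 16.8
    endloop
  endfacet
  facet normal 0.0000 0.0000 1.0000
    outer loop
      vertex 0.0 0.0 16.8
      vertex 20.4 8.4 16.8
      vertex 5.6 8.4 16.8
    endloop
  endfacet
  facet normal 0.0000 0.0000 1.0000
    outer loop
      vertex 0.0 0.0 16.8
      vertex 5.6 8.4 16.8
      vertex 5.6 19.2 16.8
    endloop
  endfacet
  facet normal 0.0000 0.0000 1.0000
    outer loop
      vertex 0.0 0.0 16.8
      vertex 5.6 19.2 16.8
      vertex 0.0 19.2 16.8
    endloop
  endfacet
  facet normal 0.0000 -1.0000 0.0000
    outer loop
      vertex 0.0 0.0 0.0
      vertex 20.4 0.0 0.0
      vertex 20.4 0.0 16.8
    endloop
  endfacet
  facet normal 0.0000 -1.0000 0.0000
    outer loop
      vertex 0.0 0.0 0.0
      vertex 20.4 0.0 16.8
      vertex 0.0 0.0 16.8
    endloop
  endfacet
  facet normal 1.0000 0.0000 0.0000
    outer loop
      vertex 20.4 0.0 0.0
      vertex 20.4 8.4 0.0
      vertex 20.4 8.4 16.8
    endloop
  endfacet
  facet normal 1.0000 0.0000 0.0000
    outer loop
      vertex 20.4 0.0 0.0
      vertex 20.4 8.4 16.8
      vertex 20.4 0.0 16.8
    endloop
  endfacet
  facet normal 0.0000 1.0000 0.0000
    outer loop
      vertex 20.4 8.4 0.0
      vertex 5.6 8.4 0.0
      vertex 5.6 8.4 16.8
    endloop
  endfacet
  facet normal 0.0000 1.0000 0.0000
    outer loop
      vertex 20.4 8.4 0.0
      vertex 5.6 8.4 16.8
      vertex 20.4 8.4 16.8
    endloop
  endfacet
  facet normal 1.0000 0.0000 0.0000
    outer loop
      vertex 5.6 8.4 0.0
      vertex 5.6 19.2 0.0
      vertex 5.6 19.2 16.8
    endloop
  endfacet
  facet normal 1.0000 0.0000 0.0000
    outer loop
      vertex 5.6 8.4 0.0
      vertex 5.6 19.2 16.8
      vertex 5.6 8.4 16.8
    endloop
  endfacet
  facet normal 0.0000 1.0000 0.0000
    outer loop
      vertex 5.6 19.2 0.0
      vertex 0.0 19.2 0.0
      vertex 0.0 19.2 16.8
    endloop
  endfacet
  facet normal 0.0000 1.0000 0.0000
    outer loop
      vertex 5.6 19.2 0.0
      vertex 0.0 19.2 16.8
      vertex 5.6 19.2 16.8
    endloop
  endfacet
  facet normal -1.0000 0.0000 0.0000
    outer loop
      vertex 0.0 19.2 0.0
      vertex 0.0 0.0 0.0
      vertex 0.0 0.0 16.8
    endloop
  endfacet
  facet normal -1.0000 0.0000 0.0000
    outer loop
      vertex 0.0 19.2 0.0
      vertex 0.0 0.0 16.8
      vertex 0.0 19.2 16.8
    endloop
  endfacet
endsolid part

The G0 Z moves step by Δz≈2.1 mm. Every layer's G1 loop is the same polygon, so the solid is a straight extrusion of it from z=0 to z≈16.8. Closing with flat bottom and top caps and triangulating gives 20 facets — an L-shaped prism: outer 20.4 × 19.2 mm, arm thicknesses ≈ 8.4 mm (horizontal) and 5.6 mm (vertical), extruded 16.8 mm in z.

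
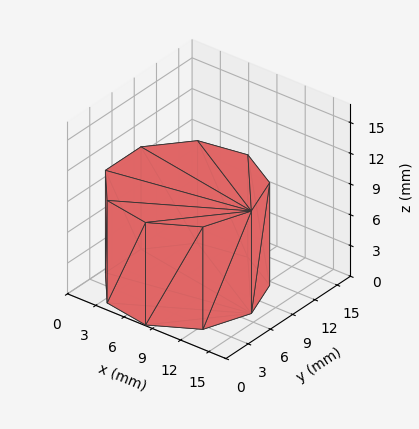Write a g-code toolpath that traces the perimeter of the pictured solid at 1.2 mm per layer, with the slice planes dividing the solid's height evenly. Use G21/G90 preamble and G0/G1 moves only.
Reading the render: the shape is a regular 9-sided prism (a cylinder approximated with 9 flat sides), circumscribed radius ≈ 7 mm, height ≈ 10 mm (dimensions read to the nearest mm from the axis ticks). For the g-code, the solid's height is divided into equal slices at the stated Δz and each level perimeter traced with G1 moves after a G0 lift.

; perimeter-only toolpath
G21 ; units = mm
G90 ; absolute positioning
G28 ; home
; layer 1
G0 Z1.2
G0 X14.0 Y7.0
G1 X12.4 Y11.5
G1 X8.2 Y13.9
G1 X3.5 Y13.1
G1 X0.4 Y9.4
G1 X0.4 Y4.6
G1 X3.5 Y0.9
G1 X8.2 Y0.1
G1 X12.4 Y2.5
G1 X14.0 Y7.0
; layer 2
G0 Z2.5
G0 X14.0 Y7.0
G1 X12.4 Y11.5
G1 X8.2 Y13.9
G1 X3.5 Y13.1
G1 X0.4 Y9.4
G1 X0.4 Y4.6
G1 X3.5 Y0.9
G1 X8.2 Y0.1
G1 X12.4 Y2.5
G1 X14.0 Y7.0
; layer 3
G0 Z3.8
G0 X14.0 Y7.0
G1 X12.4 Y11.5
G1 X8.2 Y13.9
G1 X3.5 Y13.1
G1 X0.4 Y9.4
G1 X0.4 Y4.6
G1 X3.5 Y0.9
G1 X8.2 Y0.1
G1 X12.4 Y2.5
G1 X14.0 Y7.0
; layer 4
G0 Z5.0
G0 X14.0 Y7.0
G1 X12.4 Y11.5
G1 X8.2 Y13.9
G1 X3.5 Y13.1
G1 X0.4 Y9.4
G1 X0.4 Y4.6
G1 X3.5 Y0.9
G1 X8.2 Y0.1
G1 X12.4 Y2.5
G1 X14.0 Y7.0
; layer 5
G0 Z6.2
G0 X14.0 Y7.0
G1 X12.4 Y11.5
G1 X8.2 Y13.9
G1 X3.5 Y13.1
G1 X0.4 Y9.4
G1 X0.4 Y4.6
G1 X3.5 Y0.9
G1 X8.2 Y0.1
G1 X12.4 Y2.5
G1 X14.0 Y7.0
; layer 6
G0 Z7.5
G0 X14.0 Y7.0
G1 X12.4 Y11.5
G1 X8.2 Y13.9
G1 X3.5 Y13.1
G1 X0.4 Y9.4
G1 X0.4 Y4.6
G1 X3.5 Y0.9
G1 X8.2 Y0.1
G1 X12.4 Y2.5
G1 X14.0 Y7.0
; layer 7
G0 Z8.8
G0 X14.0 Y7.0
G1 X12.4 Y11.5
G1 X8.2 Y13.9
G1 X3.5 Y13.1
G1 X0.4 Y9.4
G1 X0.4 Y4.6
G1 X3.5 Y0.9
G1 X8.2 Y0.1
G1 X12.4 Y2.5
G1 X14.0 Y7.0
; layer 8
G0 Z10.0
G0 X14.0 Y7.0
G1 X12.4 Y11.5
G1 X8.2 Y13.9
G1 X3.5 Y13.1
G1 X0.4 Y9.4
G1 X0.4 Y4.6
G1 X3.5 Y0.9
G1 X8.2 Y0.1
G1 X12.4 Y2.5
G1 X14.0 Y7.0
M2 ; end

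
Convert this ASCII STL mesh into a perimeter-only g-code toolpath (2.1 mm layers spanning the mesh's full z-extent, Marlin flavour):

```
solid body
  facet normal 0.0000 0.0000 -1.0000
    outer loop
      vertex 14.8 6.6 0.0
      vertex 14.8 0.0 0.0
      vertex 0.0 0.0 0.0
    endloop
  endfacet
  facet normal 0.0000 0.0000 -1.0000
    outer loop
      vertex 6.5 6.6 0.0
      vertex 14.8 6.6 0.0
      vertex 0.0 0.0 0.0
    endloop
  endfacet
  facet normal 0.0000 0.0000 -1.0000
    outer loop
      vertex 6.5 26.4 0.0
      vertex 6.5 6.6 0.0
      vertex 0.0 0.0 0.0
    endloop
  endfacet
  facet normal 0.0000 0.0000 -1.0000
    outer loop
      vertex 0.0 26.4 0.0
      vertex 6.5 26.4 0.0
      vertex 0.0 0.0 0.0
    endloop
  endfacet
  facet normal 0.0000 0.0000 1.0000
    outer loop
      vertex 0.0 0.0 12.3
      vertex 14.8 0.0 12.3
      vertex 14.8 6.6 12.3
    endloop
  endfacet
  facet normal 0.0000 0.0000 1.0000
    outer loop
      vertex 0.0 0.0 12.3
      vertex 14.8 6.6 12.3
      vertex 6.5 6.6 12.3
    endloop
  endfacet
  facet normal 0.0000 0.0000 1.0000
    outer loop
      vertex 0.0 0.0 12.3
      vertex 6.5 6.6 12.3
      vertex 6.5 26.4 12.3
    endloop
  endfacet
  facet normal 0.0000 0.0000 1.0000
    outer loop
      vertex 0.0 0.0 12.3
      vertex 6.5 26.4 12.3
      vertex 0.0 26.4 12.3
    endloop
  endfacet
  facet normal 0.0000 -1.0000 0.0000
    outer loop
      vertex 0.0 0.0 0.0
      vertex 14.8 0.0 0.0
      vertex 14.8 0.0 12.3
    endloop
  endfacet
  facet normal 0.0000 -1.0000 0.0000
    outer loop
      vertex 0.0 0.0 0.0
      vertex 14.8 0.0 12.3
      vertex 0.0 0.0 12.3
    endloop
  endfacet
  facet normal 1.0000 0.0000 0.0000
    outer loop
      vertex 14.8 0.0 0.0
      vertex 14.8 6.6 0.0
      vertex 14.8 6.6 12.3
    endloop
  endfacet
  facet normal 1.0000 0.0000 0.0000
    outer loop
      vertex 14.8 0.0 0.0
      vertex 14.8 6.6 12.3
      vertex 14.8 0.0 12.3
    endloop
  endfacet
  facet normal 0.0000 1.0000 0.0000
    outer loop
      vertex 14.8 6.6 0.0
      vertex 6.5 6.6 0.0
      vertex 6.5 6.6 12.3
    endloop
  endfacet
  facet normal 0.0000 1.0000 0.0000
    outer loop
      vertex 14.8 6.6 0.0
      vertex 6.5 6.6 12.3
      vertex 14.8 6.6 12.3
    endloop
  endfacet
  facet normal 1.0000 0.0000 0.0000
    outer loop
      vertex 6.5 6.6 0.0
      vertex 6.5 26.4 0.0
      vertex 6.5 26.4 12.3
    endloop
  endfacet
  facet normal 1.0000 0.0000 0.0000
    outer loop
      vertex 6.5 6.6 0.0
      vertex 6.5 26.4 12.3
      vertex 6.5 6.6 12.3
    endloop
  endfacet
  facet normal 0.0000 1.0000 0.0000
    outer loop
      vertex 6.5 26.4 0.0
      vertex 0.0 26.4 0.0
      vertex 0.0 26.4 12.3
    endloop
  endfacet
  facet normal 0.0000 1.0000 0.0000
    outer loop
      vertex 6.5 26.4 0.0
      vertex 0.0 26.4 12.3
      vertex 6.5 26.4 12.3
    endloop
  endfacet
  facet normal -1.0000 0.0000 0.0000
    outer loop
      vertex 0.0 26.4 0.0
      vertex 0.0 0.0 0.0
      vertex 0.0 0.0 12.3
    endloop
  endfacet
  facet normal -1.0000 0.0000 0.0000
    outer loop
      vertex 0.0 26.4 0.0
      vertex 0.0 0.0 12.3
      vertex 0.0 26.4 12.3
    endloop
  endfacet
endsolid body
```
; perimeter-only toolpath
G21 ; units = mm
G90 ; absolute positioning
G28 ; home
; layer 1
G0 Z2.1
G0 X0.0 Y0.0
G1 X14.8 Y0.0
G1 X14.8 Y6.6
G1 X6.5 Y6.6
G1 X6.5 Y26.4
G1 X0.0 Y26.4
G1 X0.0 Y0.0
; layer 2
G0 Z4.1
G0 X0.0 Y0.0
G1 X14.8 Y0.0
G1 X14.8 Y6.6
G1 X6.5 Y6.6
G1 X6.5 Y26.4
G1 X0.0 Y26.4
G1 X0.0 Y0.0
; layer 3
G0 Z6.2
G0 X0.0 Y0.0
G1 X14.8 Y0.0
G1 X14.8 Y6.6
G1 X6.5 Y6.6
G1 X6.5 Y26.4
G1 X0.0 Y26.4
G1 X0.0 Y0.0
; layer 4
G0 Z8.2
G0 X0.0 Y0.0
G1 X14.8 Y0.0
G1 X14.8 Y6.6
G1 X6.5 Y6.6
G1 X6.5 Y26.4
G1 X0.0 Y26.4
G1 X0.0 Y0.0
; layer 5
G0 Z10.3
G0 X0.0 Y0.0
G1 X14.8 Y0.0
G1 X14.8 Y6.6
G1 X6.5 Y6.6
G1 X6.5 Y26.4
G1 X0.0 Y26.4
G1 X0.0 Y0.0
; layer 6
G0 Z12.3
G0 X0.0 Y0.0
G1 X14.8 Y0.0
G1 X14.8 Y6.6
G1 X6.5 Y6.6
G1 X6.5 Y26.4
G1 X0.0 Y26.4
G1 X0.0 Y0.0
M2 ; end

The solid is an L-shaped prism: outer 14.8 × 26.4 mm, arm thicknesses ≈ 6.6 mm (horizontal) and 6.5 mm (vertical), extruded 12.3 mm in z. Slicing at Δz = 2.1 mm — 6 equal slices spanning the solid's height, so layer i sits at z = i·h/6 — gives 6 non-empty perimeters. Each is a 6-segment closed polygon; G0 lifts to the layer z and rapids to the start vertex, then G1 traces the edges.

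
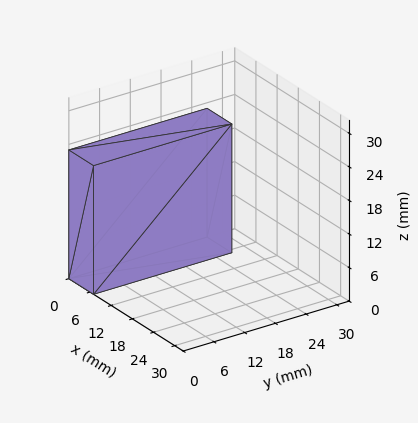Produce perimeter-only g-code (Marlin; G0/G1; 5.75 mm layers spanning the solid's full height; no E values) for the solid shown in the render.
Reading the render: the shape is a rectangular box, roughly 7 × 27 mm footprint and 23 mm tall (dimensions read to the nearest mm from the axis ticks). For the g-code, the solid's height is divided into equal slices at the stated Δz and each level perimeter traced with G1 moves after a G0 lift.

; perimeter-only toolpath
G21 ; units = mm
G90 ; absolute positioning
G28 ; home
; layer 1
G0 Z5.75
G0 X0.00 Y0.00
G1 X7.00 Y0.00
G1 X7.00 Y27.00
G1 X0.00 Y27.00
G1 X0.00 Y0.00
; layer 2
G0 Z11.50
G0 X0.00 Y0.00
G1 X7.00 Y0.00
G1 X7.00 Y27.00
G1 X0.00 Y27.00
G1 X0.00 Y0.00
; layer 3
G0 Z17.25
G0 X0.00 Y0.00
G1 X7.00 Y0.00
G1 X7.00 Y27.00
G1 X0.00 Y27.00
G1 X0.00 Y0.00
; layer 4
G0 Z23.00
G0 X0.00 Y0.00
G1 X7.00 Y0.00
G1 X7.00 Y27.00
G1 X0.00 Y27.00
G1 X0.00 Y0.00
M2 ; end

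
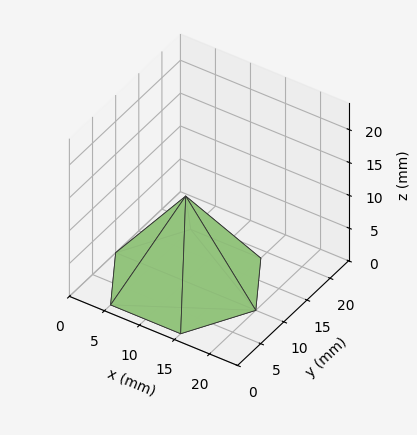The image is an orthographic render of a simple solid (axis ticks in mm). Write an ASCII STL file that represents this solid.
Reading the render: the shape is a regular 6-sided pyramid, base circumscribed radius ≈ 10 mm, apex at z ≈ 13 mm (dimensions read to the nearest mm from the axis ticks). For the STL, each face is triangulated and given an outward normal.

solid part
  facet normal 0.0000 0.0000 -1.0000
    outer loop
      vertex 5.00 18.66 0.00
      vertex 15.00 18.66 0.00
      vertex 20.00 10.00 0.00
    endloop
  endfacet
  facet normal 0.0000 0.0000 -1.0000
    outer loop
      vertex 0.00 10.00 0.00
      vertex 5.00 18.66 0.00
      vertex 20.00 10.00 0.00
    endloop
  endfacet
  facet normal 0.0000 0.0000 -1.0000
    outer loop
      vertex 5.00 1.34 0.00
      vertex 0.00 10.00 0.00
      vertex 20.00 10.00 0.00
    endloop
  endfacet
  facet normal 0.0000 0.0000 -1.0000
    outer loop
      vertex 15.00 1.34 0.00
      vertex 5.00 1.34 0.00
      vertex 20.00 10.00 0.00
    endloop
  endfacet
  facet normal 0.7207 0.4161 0.5544
    outer loop
      vertex 20.00 10.00 0.00
      vertex 15.00 18.66 0.00
      vertex 10.00 10.00 13.00
    endloop
  endfacet
  facet normal 0.0000 0.8322 0.5544
    outer loop
      vertex 15.00 18.66 0.00
      vertex 5.00 18.66 0.00
      vertex 10.00 10.00 13.00
    endloop
  endfacet
  facet normal -0.7207 0.4161 0.5544
    outer loop
      vertex 5.00 18.66 0.00
      vertex 0.00 10.00 0.00
      vertex 10.00 10.00 13.00
    endloop
  endfacet
  facet normal -0.7207 -0.4161 0.5544
    outer loop
      vertex 0.00 10.00 0.00
      vertex 5.00 1.34 0.00
      vertex 10.00 10.00 13.00
    endloop
  endfacet
  facet normal 0.0000 -0.8322 0.5544
    outer loop
      vertex 5.00 1.34 0.00
      vertex 15.00 1.34 0.00
      vertex 10.00 10.00 13.00
    endloop
  endfacet
  facet normal 0.7207 -0.4161 0.5544
    outer loop
      vertex 15.00 1.34 0.00
      vertex 20.00 10.00 0.00
      vertex 10.00 10.00 13.00
    endloop
  endfacet
endsolid part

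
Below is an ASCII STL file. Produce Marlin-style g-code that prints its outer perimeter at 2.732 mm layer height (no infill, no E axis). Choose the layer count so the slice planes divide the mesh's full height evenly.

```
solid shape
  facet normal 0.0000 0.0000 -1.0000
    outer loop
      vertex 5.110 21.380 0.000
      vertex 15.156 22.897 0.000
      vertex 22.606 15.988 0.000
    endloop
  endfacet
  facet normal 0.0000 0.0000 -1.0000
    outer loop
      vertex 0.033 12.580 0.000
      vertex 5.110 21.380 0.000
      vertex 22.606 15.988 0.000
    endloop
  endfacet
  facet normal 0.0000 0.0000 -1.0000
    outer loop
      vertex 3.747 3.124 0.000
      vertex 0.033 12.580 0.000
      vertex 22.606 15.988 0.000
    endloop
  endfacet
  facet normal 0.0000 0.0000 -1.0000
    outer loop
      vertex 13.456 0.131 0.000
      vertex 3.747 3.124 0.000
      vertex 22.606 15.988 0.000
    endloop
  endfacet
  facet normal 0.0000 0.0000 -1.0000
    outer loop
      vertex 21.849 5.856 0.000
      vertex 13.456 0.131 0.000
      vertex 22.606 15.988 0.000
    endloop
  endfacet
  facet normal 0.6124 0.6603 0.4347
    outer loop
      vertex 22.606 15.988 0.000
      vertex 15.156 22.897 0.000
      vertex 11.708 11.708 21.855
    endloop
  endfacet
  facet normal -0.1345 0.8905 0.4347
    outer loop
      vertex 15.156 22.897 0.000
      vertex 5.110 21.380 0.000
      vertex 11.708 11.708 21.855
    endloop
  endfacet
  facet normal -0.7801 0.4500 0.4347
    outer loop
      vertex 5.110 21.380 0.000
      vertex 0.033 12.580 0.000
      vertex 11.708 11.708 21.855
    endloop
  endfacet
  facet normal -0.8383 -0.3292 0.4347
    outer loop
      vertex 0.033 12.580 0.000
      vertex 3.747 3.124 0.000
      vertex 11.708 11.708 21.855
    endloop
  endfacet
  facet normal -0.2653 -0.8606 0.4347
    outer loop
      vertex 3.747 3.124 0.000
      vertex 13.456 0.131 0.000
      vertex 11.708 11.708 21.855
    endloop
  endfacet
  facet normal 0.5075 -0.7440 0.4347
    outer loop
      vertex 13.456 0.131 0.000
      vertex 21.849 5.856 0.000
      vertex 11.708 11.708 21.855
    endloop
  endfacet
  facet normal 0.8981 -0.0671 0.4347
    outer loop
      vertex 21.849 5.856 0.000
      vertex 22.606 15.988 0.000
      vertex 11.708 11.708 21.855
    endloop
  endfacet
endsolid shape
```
; perimeter-only toolpath
G21 ; units = mm
G90 ; absolute positioning
G28 ; home
; layer 1
G0 Z2.732
G0 X21.244 Y15.453
G1 X14.725 Y21.498
G1 X5.935 Y20.171
G1 X1.492 Y12.471
G1 X4.742 Y4.197
G1 X13.237 Y1.578
G1 X20.581 Y6.587
G1 X21.244 Y15.453
; layer 2
G0 Z5.464
G0 X19.882 Y14.918
G1 X14.294 Y20.100
G1 X6.760 Y18.962
G1 X2.952 Y12.362
G1 X5.737 Y5.270
G1 X13.019 Y3.025
G1 X19.314 Y7.319
G1 X19.882 Y14.918
; layer 3
G0 Z8.196
G0 X18.519 Y14.383
G1 X13.863 Y18.701
G1 X7.584 Y17.753
G1 X4.411 Y12.253
G1 X6.732 Y6.343
G1 X12.800 Y4.472
G1 X18.046 Y8.050
G1 X18.519 Y14.383
; layer 4
G0 Z10.928
G0 X17.157 Y13.848
G1 X13.432 Y17.302
G1 X8.409 Y16.544
G1 X5.870 Y12.144
G1 X7.728 Y7.416
G1 X12.582 Y5.920
G1 X16.779 Y8.782
G1 X17.157 Y13.848
; layer 5
G0 Z13.659
G0 X15.795 Y13.313
G1 X13.001 Y15.904
G1 X9.234 Y15.335
G1 X7.330 Y12.035
G1 X8.723 Y8.489
G1 X12.363 Y7.367
G1 X15.511 Y9.514
G1 X15.795 Y13.313
; layer 6
G0 Z16.391
G0 X14.433 Y12.778
G1 X12.570 Y14.505
G1 X10.059 Y14.126
G1 X8.789 Y11.926
G1 X9.718 Y9.562
G1 X12.145 Y8.814
G1 X14.243 Y10.245
G1 X14.433 Y12.778
; layer 7
G0 Z19.123
G0 X13.070 Y12.243
G1 X12.139 Y13.107
G1 X10.883 Y12.917
G1 X10.249 Y11.817
G1 X10.713 Y10.635
G1 X11.927 Y10.261
G1 X12.976 Y10.977
G1 X13.070 Y12.243
M2 ; end

The solid is a regular 7-sided pyramid, base circumscribed radius ≈ 11.7 mm, apex at z ≈ 21.9 mm. Slicing at Δz = 2.732 mm — 8 equal slices spanning the solid's height, so layer i sits at z = i·h/8 — gives 7 non-empty perimeters. Each is a 7-segment closed polygon; G0 lifts to the layer z and rapids to the start vertex, then G1 traces the edges. The cross-section shrinks linearly with z (the slice at the apex is degenerate and omitted).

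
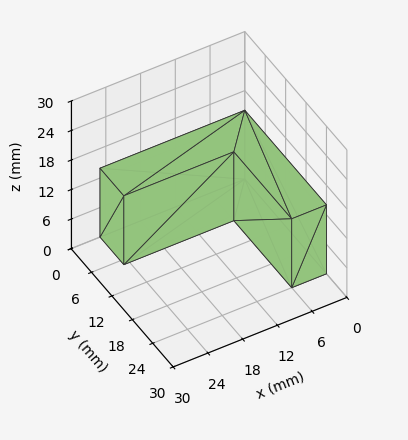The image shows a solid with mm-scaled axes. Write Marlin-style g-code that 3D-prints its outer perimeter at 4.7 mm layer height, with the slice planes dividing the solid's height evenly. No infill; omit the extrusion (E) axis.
Reading the render: the shape is an L-shaped prism: outer 25 × 24 mm, arm thicknesses ≈ 7 mm (horizontal) and 6 mm (vertical), extruded 14 mm in z (dimensions read to the nearest mm from the axis ticks). For the g-code, the solid's height is divided into equal slices at the stated Δz and each level perimeter traced with G1 moves after a G0 lift.

; perimeter-only toolpath
G21 ; units = mm
G90 ; absolute positioning
G28 ; home
; layer 1
G0 Z4.7
G0 X0.0 Y0.0
G1 X25.0 Y0.0
G1 X25.0 Y7.0
G1 X6.0 Y7.0
G1 X6.0 Y24.0
G1 X0.0 Y24.0
G1 X0.0 Y0.0
; layer 2
G0 Z9.3
G0 X0.0 Y0.0
G1 X25.0 Y0.0
G1 X25.0 Y7.0
G1 X6.0 Y7.0
G1 X6.0 Y24.0
G1 X0.0 Y24.0
G1 X0.0 Y0.0
; layer 3
G0 Z14.0
G0 X0.0 Y0.0
G1 X25.0 Y0.0
G1 X25.0 Y7.0
G1 X6.0 Y7.0
G1 X6.0 Y24.0
G1 X0.0 Y24.0
G1 X0.0 Y0.0
M2 ; end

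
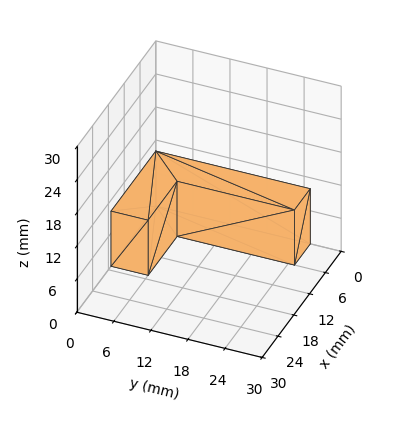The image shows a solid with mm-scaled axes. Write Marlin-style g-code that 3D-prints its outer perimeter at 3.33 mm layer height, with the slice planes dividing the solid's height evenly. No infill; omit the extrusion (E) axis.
Reading the render: the shape is an L-shaped prism: outer 17 × 25 mm, arm thicknesses ≈ 6 mm (horizontal) and 6 mm (vertical), extruded 10 mm in z (dimensions read to the nearest mm from the axis ticks). For the g-code, the solid's height is divided into equal slices at the stated Δz and each level perimeter traced with G1 moves after a G0 lift.

; perimeter-only toolpath
G21 ; units = mm
G90 ; absolute positioning
G28 ; home
; layer 1
G0 Z3.33
G0 X0.00 Y0.00
G1 X17.00 Y0.00
G1 X17.00 Y6.00
G1 X6.00 Y6.00
G1 X6.00 Y25.00
G1 X0.00 Y25.00
G1 X0.00 Y0.00
; layer 2
G0 Z6.67
G0 X0.00 Y0.00
G1 X17.00 Y0.00
G1 X17.00 Y6.00
G1 X6.00 Y6.00
G1 X6.00 Y25.00
G1 X0.00 Y25.00
G1 X0.00 Y0.00
; layer 3
G0 Z10.00
G0 X0.00 Y0.00
G1 X17.00 Y0.00
G1 X17.00 Y6.00
G1 X6.00 Y6.00
G1 X6.00 Y25.00
G1 X0.00 Y25.00
G1 X0.00 Y0.00
M2 ; end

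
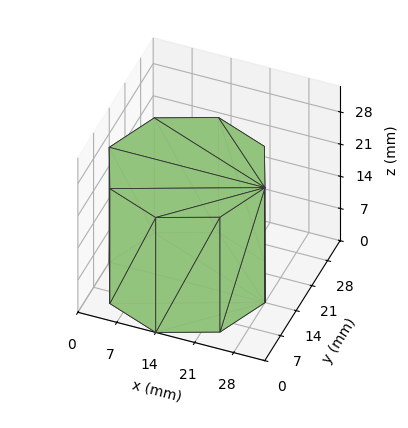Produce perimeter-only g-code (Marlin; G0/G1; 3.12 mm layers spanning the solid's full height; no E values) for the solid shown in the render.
Reading the render: the shape is a regular 8-sided prism (a cylinder approximated with 8 flat sides), circumscribed radius ≈ 14 mm, height ≈ 25 mm (dimensions read to the nearest mm from the axis ticks). For the g-code, the solid's height is divided into equal slices at the stated Δz and each level perimeter traced with G1 moves after a G0 lift.

; perimeter-only toolpath
G21 ; units = mm
G90 ; absolute positioning
G28 ; home
; layer 1
G0 Z3.12
G0 X28.00 Y14.00
G1 X23.90 Y23.90
G1 X14.00 Y28.00
G1 X4.10 Y23.90
G1 X0.00 Y14.00
G1 X4.10 Y4.10
G1 X14.00 Y0.00
G1 X23.90 Y4.10
G1 X28.00 Y14.00
; layer 2
G0 Z6.25
G0 X28.00 Y14.00
G1 X23.90 Y23.90
G1 X14.00 Y28.00
G1 X4.10 Y23.90
G1 X0.00 Y14.00
G1 X4.10 Y4.10
G1 X14.00 Y0.00
G1 X23.90 Y4.10
G1 X28.00 Y14.00
; layer 3
G0 Z9.38
G0 X28.00 Y14.00
G1 X23.90 Y23.90
G1 X14.00 Y28.00
G1 X4.10 Y23.90
G1 X0.00 Y14.00
G1 X4.10 Y4.10
G1 X14.00 Y0.00
G1 X23.90 Y4.10
G1 X28.00 Y14.00
; layer 4
G0 Z12.50
G0 X28.00 Y14.00
G1 X23.90 Y23.90
G1 X14.00 Y28.00
G1 X4.10 Y23.90
G1 X0.00 Y14.00
G1 X4.10 Y4.10
G1 X14.00 Y0.00
G1 X23.90 Y4.10
G1 X28.00 Y14.00
; layer 5
G0 Z15.62
G0 X28.00 Y14.00
G1 X23.90 Y23.90
G1 X14.00 Y28.00
G1 X4.10 Y23.90
G1 X0.00 Y14.00
G1 X4.10 Y4.10
G1 X14.00 Y0.00
G1 X23.90 Y4.10
G1 X28.00 Y14.00
; layer 6
G0 Z18.75
G0 X28.00 Y14.00
G1 X23.90 Y23.90
G1 X14.00 Y28.00
G1 X4.10 Y23.90
G1 X0.00 Y14.00
G1 X4.10 Y4.10
G1 X14.00 Y0.00
G1 X23.90 Y4.10
G1 X28.00 Y14.00
; layer 7
G0 Z21.88
G0 X28.00 Y14.00
G1 X23.90 Y23.90
G1 X14.00 Y28.00
G1 X4.10 Y23.90
G1 X0.00 Y14.00
G1 X4.10 Y4.10
G1 X14.00 Y0.00
G1 X23.90 Y4.10
G1 X28.00 Y14.00
; layer 8
G0 Z25.00
G0 X28.00 Y14.00
G1 X23.90 Y23.90
G1 X14.00 Y28.00
G1 X4.10 Y23.90
G1 X0.00 Y14.00
G1 X4.10 Y4.10
G1 X14.00 Y0.00
G1 X23.90 Y4.10
G1 X28.00 Y14.00
M2 ; end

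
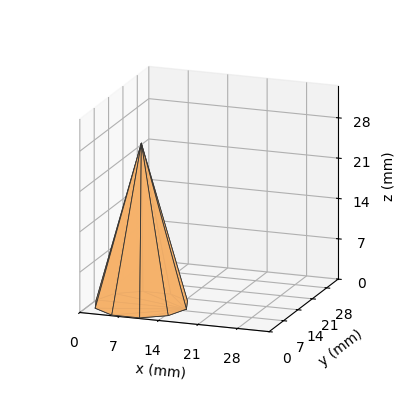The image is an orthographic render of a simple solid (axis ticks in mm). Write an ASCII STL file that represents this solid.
Reading the render: the shape is a regular 10-sided pyramid, base circumscribed radius ≈ 8 mm, apex at z ≈ 28 mm (dimensions read to the nearest mm from the axis ticks). For the STL, each face is triangulated and given an outward normal.

solid part
  facet normal 0.0000 0.0000 -1.0000
    outer loop
      vertex 10.472 15.608 0.000
      vertex 14.472 12.702 0.000
      vertex 16.000 8.000 0.000
    endloop
  endfacet
  facet normal 0.0000 0.0000 -1.0000
    outer loop
      vertex 5.528 15.608 0.000
      vertex 10.472 15.608 0.000
      vertex 16.000 8.000 0.000
    endloop
  endfacet
  facet normal 0.0000 0.0000 -1.0000
    outer loop
      vertex 1.528 12.702 0.000
      vertex 5.528 15.608 0.000
      vertex 16.000 8.000 0.000
    endloop
  endfacet
  facet normal 0.0000 0.0000 -1.0000
    outer loop
      vertex 0.000 8.000 0.000
      vertex 1.528 12.702 0.000
      vertex 16.000 8.000 0.000
    endloop
  endfacet
  facet normal 0.0000 0.0000 -1.0000
    outer loop
      vertex 1.528 3.298 0.000
      vertex 0.000 8.000 0.000
      vertex 16.000 8.000 0.000
    endloop
  endfacet
  facet normal 0.0000 0.0000 -1.0000
    outer loop
      vertex 5.528 0.392 0.000
      vertex 1.528 3.298 0.000
      vertex 16.000 8.000 0.000
    endloop
  endfacet
  facet normal 0.0000 0.0000 -1.0000
    outer loop
      vertex 10.472 0.392 0.000
      vertex 5.528 0.392 0.000
      vertex 16.000 8.000 0.000
    endloop
  endfacet
  facet normal 0.0000 0.0000 -1.0000
    outer loop
      vertex 14.472 3.298 0.000
      vertex 10.472 0.392 0.000
      vertex 16.000 8.000 0.000
    endloop
  endfacet
  facet normal 0.9178 0.2982 0.2622
    outer loop
      vertex 16.000 8.000 0.000
      vertex 14.472 12.702 0.000
      vertex 8.000 8.000 28.000
    endloop
  endfacet
  facet normal 0.5672 0.7807 0.2622
    outer loop
      vertex 14.472 12.702 0.000
      vertex 10.472 15.608 0.000
      vertex 8.000 8.000 28.000
    endloop
  endfacet
  facet normal 0.0000 0.9650 0.2622
    outer loop
      vertex 10.472 15.608 0.000
      vertex 5.528 15.608 0.000
      vertex 8.000 8.000 28.000
    endloop
  endfacet
  facet normal -0.5672 0.7807 0.2622
    outer loop
      vertex 5.528 15.608 0.000
      vertex 1.528 12.702 0.000
      vertex 8.000 8.000 28.000
    endloop
  endfacet
  facet normal -0.9178 0.2982 0.2622
    outer loop
      vertex 1.528 12.702 0.000
      vertex 0.000 8.000 0.000
      vertex 8.000 8.000 28.000
    endloop
  endfacet
  facet normal -0.9178 -0.2982 0.2622
    outer loop
      vertex 0.000 8.000 0.000
      vertex 1.528 3.298 0.000
      vertex 8.000 8.000 28.000
    endloop
  endfacet
  facet normal -0.5672 -0.7807 0.2622
    outer loop
      vertex 1.528 3.298 0.000
      vertex 5.528 0.392 0.000
      vertex 8.000 8.000 28.000
    endloop
  endfacet
  facet normal 0.0000 -0.9650 0.2622
    outer loop
      vertex 5.528 0.392 0.000
      vertex 10.472 0.392 0.000
      vertex 8.000 8.000 28.000
    endloop
  endfacet
  facet normal 0.5672 -0.7807 0.2622
    outer loop
      vertex 10.472 0.392 0.000
      vertex 14.472 3.298 0.000
      vertex 8.000 8.000 28.000
    endloop
  endfacet
  facet normal 0.9178 -0.2982 0.2622
    outer loop
      vertex 14.472 3.298 0.000
      vertex 16.000 8.000 0.000
      vertex 8.000 8.000 28.000
    endloop
  endfacet
endsolid part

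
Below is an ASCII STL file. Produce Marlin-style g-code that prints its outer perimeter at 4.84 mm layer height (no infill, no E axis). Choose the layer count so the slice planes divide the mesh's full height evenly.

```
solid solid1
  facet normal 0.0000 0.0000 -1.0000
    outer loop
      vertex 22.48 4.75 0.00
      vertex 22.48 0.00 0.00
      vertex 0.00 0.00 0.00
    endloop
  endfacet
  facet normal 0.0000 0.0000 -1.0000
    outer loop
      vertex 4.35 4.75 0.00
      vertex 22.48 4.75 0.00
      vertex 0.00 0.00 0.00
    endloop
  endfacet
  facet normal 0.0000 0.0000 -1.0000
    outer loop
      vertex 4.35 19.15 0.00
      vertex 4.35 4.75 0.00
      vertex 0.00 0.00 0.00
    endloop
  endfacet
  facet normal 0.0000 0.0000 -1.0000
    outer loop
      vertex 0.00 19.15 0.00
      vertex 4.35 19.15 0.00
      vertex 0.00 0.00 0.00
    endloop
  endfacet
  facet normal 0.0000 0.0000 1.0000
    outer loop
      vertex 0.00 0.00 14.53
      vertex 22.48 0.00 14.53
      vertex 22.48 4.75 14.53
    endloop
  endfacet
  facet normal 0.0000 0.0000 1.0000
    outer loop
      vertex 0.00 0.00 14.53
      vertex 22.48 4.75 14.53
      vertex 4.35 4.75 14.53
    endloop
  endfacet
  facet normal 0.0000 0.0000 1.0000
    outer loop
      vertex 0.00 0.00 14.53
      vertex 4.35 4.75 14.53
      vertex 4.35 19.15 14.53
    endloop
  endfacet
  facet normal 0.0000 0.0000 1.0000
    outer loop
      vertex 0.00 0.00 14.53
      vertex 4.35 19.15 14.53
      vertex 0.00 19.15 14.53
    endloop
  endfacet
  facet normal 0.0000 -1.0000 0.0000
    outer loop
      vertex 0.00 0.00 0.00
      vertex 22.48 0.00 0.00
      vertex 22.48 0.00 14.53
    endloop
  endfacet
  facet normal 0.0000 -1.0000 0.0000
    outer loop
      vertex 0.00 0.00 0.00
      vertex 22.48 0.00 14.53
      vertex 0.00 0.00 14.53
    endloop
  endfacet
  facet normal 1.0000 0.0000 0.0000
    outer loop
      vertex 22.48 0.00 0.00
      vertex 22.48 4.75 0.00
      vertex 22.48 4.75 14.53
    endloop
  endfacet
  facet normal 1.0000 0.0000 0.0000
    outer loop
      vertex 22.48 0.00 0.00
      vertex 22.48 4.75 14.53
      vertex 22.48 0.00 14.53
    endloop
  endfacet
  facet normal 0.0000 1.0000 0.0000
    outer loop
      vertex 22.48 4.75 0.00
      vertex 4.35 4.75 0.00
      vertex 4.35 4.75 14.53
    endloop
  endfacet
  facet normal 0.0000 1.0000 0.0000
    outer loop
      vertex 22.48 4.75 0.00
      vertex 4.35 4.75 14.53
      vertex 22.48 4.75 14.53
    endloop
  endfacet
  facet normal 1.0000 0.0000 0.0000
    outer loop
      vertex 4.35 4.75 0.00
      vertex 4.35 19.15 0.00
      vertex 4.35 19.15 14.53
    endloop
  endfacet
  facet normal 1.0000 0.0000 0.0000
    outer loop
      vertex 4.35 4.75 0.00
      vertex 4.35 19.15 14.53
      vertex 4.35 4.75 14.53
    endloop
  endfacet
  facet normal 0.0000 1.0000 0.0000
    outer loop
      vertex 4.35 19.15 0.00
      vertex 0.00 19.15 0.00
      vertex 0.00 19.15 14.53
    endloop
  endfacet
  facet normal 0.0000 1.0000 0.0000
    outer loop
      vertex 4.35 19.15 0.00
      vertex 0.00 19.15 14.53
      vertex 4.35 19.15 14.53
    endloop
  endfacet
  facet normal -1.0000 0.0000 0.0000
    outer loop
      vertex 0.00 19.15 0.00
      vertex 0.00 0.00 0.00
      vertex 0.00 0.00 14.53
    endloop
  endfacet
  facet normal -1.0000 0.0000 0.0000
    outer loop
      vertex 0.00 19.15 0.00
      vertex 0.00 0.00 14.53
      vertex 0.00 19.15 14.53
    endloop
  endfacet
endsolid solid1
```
; perimeter-only toolpath
G21 ; units = mm
G90 ; absolute positioning
G28 ; home
; layer 1
G0 Z4.84
G0 X0.00 Y0.00
G1 X22.48 Y0.00
G1 X22.48 Y4.75
G1 X4.35 Y4.75
G1 X4.35 Y19.15
G1 X0.00 Y19.15
G1 X0.00 Y0.00
; layer 2
G0 Z9.69
G0 X0.00 Y0.00
G1 X22.48 Y0.00
G1 X22.48 Y4.75
G1 X4.35 Y4.75
G1 X4.35 Y19.15
G1 X0.00 Y19.15
G1 X0.00 Y0.00
; layer 3
G0 Z14.53
G0 X0.00 Y0.00
G1 X22.48 Y0.00
G1 X22.48 Y4.75
G1 X4.35 Y4.75
G1 X4.35 Y19.15
G1 X0.00 Y19.15
G1 X0.00 Y0.00
M2 ; end

The solid is an L-shaped prism: outer 22.5 × 19.1 mm, arm thicknesses ≈ 4.75 mm (horizontal) and 4.35 mm (vertical), extruded 14.5 mm in z. Slicing at Δz = 4.84 mm — 3 equal slices spanning the solid's height, so layer i sits at z = i·h/3 — gives 3 non-empty perimeters. Each is a 6-segment closed polygon; G0 lifts to the layer z and rapids to the start vertex, then G1 traces the edges.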